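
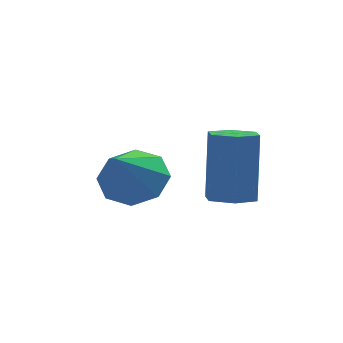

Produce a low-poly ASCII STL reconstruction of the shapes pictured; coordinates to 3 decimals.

solid 
facet normal -0.016 -0.181 -0.983
outer loop
vertex -0.602 -2.041 -3.192
vertex -1.138 -2.483 -3.102
vertex -1.26 -1.805 -3.225
endloop
endfacet
facet normal 0.340 0.924 -0.175
outer loop
vertex -0.602 -2.041 -3.192
vertex -1.26 -1.805 -3.225
vertex -0.567 -1.655 -1.088
endloop
endfacet
facet normal 0.340 0.924 -0.175
outer loop
vertex -0.567 -1.655 -1.088
vertex -1.26 -1.805 -3.225
vertex -1.225 -1.419 -1.12
endloop
endfacet
facet normal 0.017 0.180 0.984
outer loop
vertex -0.567 -1.655 -1.088
vertex -1.225 -1.419 -1.12
vertex -1.102 -2.097 -0.998
endloop
endfacet
facet normal -0.016 -0.181 -0.983
outer loop
vertex -1.26 -1.805 -3.225
vertex -1.138 -2.483 -3.102
vertex -1.796 -2.247 -3.135
endloop
endfacet
facet normal -0.644 0.755 -0.128
outer loop
vertex -1.26 -1.805 -3.225
vertex -1.796 -2.247 -3.135
vertex -1.225 -1.419 -1.12
endloop
endfacet
facet normal -0.644 0.754 -0.127
outer loop
vertex -1.225 -1.419 -1.12
vertex -1.796 -2.247 -3.135
vertex -1.76 -1.861 -1.03
endloop
endfacet
facet normal 0.017 0.180 0.984
outer loop
vertex -1.225 -1.419 -1.12
vertex -1.76 -1.861 -1.03
vertex -1.102 -2.097 -0.998
endloop
endfacet
facet normal -0.016 -0.181 -0.983
outer loop
vertex -1.796 -2.247 -3.135
vertex -1.138 -2.483 -3.102
vertex -1.673 -2.925 -3.012
endloop
endfacet
facet normal -0.984 -0.170 0.048
outer loop
vertex -1.796 -2.247 -3.135
vertex -1.673 -2.925 -3.012
vertex -1.76 -1.861 -1.03
endloop
endfacet
facet normal -0.985 -0.169 0.047
outer loop
vertex -1.76 -1.861 -1.03
vertex -1.673 -2.925 -3.012
vertex -1.638 -2.539 -0.908
endloop
endfacet
facet normal 0.017 0.180 0.984
outer loop
vertex -1.76 -1.861 -1.03
vertex -1.638 -2.539 -0.908
vertex -1.102 -2.097 -0.998
endloop
endfacet
facet normal -0.017 -0.180 -0.984
outer loop
vertex -1.673 -2.925 -3.012
vertex -1.138 -2.483 -3.102
vertex -1.015 -3.161 -2.98
endloop
endfacet
facet normal -0.340 -0.924 0.175
outer loop
vertex -1.673 -2.925 -3.012
vertex -1.015 -3.161 -2.98
vertex -1.638 -2.539 -0.908
endloop
endfacet
facet normal -0.340 -0.924 0.175
outer loop
vertex -1.638 -2.539 -0.908
vertex -1.015 -3.161 -2.98
vertex -0.98 -2.775 -0.875
endloop
endfacet
facet normal 0.016 0.181 0.983
outer loop
vertex -1.638 -2.539 -0.908
vertex -0.98 -2.775 -0.875
vertex -1.102 -2.097 -0.998
endloop
endfacet
facet normal -0.017 -0.180 -0.984
outer loop
vertex -1.015 -3.161 -2.98
vertex -1.138 -2.483 -3.102
vertex -0.48 -2.719 -3.07
endloop
endfacet
facet normal 0.644 -0.754 0.128
outer loop
vertex -1.015 -3.161 -2.98
vertex -0.48 -2.719 -3.07
vertex -0.98 -2.775 -0.875
endloop
endfacet
facet normal 0.644 -0.755 0.127
outer loop
vertex -0.98 -2.775 -0.875
vertex -0.48 -2.719 -3.07
vertex -0.444 -2.333 -0.965
endloop
endfacet
facet normal 0.016 0.181 0.983
outer loop
vertex -0.98 -2.775 -0.875
vertex -0.444 -2.333 -0.965
vertex -1.102 -2.097 -0.998
endloop
endfacet
facet normal -0.017 -0.180 -0.984
outer loop
vertex -0.48 -2.719 -3.07
vertex -1.138 -2.483 -3.102
vertex -0.602 -2.041 -3.192
endloop
endfacet
facet normal 0.985 0.169 -0.048
outer loop
vertex -0.48 -2.719 -3.07
vertex -0.602 -2.041 -3.192
vertex -0.444 -2.333 -0.965
endloop
endfacet
facet normal 0.984 0.170 -0.048
outer loop
vertex -0.444 -2.333 -0.965
vertex -0.602 -2.041 -3.192
vertex -0.567 -1.655 -1.088
endloop
endfacet
facet normal 0.016 0.181 0.983
outer loop
vertex -0.444 -2.333 -0.965
vertex -0.567 -1.655 -1.088
vertex -1.102 -2.097 -0.998
endloop
endfacet
facet normal 0.186 0.744 -0.642
outer loop
vertex -3.015 -0.807 -2.335
vertex -3.702 -1.167 -2.951
vertex -3.703 -0.52 -2.202
endloop
endfacet
facet normal 0.250 0.156 0.956
outer loop
vertex -3.015 -0.807 -2.335
vertex -3.703 -0.52 -2.202
vertex -4.038 -2.513 -1.789
endloop
endfacet
facet normal 0.187 0.744 -0.642
outer loop
vertex -3.703 -0.52 -2.202
vertex -3.702 -1.167 -2.951
vertex -4.39 -0.611 -2.507
endloop
endfacet
facet normal -0.420 0.251 0.872
outer loop
vertex -3.703 -0.52 -2.202
vertex -4.39 -0.611 -2.507
vertex -4.038 -2.513 -1.789
endloop
endfacet
facet normal 0.186 0.743 -0.642
outer loop
vertex -4.39 -0.611 -2.507
vertex -3.702 -1.167 -2.951
vertex -4.674 -1.028 -3.072
endloop
endfacet
facet normal -0.894 0.003 0.447
outer loop
vertex -4.39 -0.611 -2.507
vertex -4.674 -1.028 -3.072
vertex -4.038 -2.513 -1.789
endloop
endfacet
facet normal 0.186 0.744 -0.641
outer loop
vertex -4.674 -1.028 -3.072
vertex -3.702 -1.167 -2.951
vertex -4.389 -1.526 -3.567
endloop
endfacet
facet normal -0.894 -0.443 -0.069
outer loop
vertex -4.674 -1.028 -3.072
vertex -4.389 -1.526 -3.567
vertex -4.038 -2.513 -1.789
endloop
endfacet
facet normal 0.187 0.744 -0.642
outer loop
vertex -4.389 -1.526 -3.567
vertex -3.702 -1.167 -2.951
vertex -3.701 -1.814 -3.7
endloop
endfacet
facet normal -0.419 -0.827 -0.376
outer loop
vertex -4.389 -1.526 -3.567
vertex -3.701 -1.814 -3.7
vertex -4.038 -2.513 -1.789
endloop
endfacet
facet normal 0.185 0.744 -0.642
outer loop
vertex -3.701 -1.814 -3.7
vertex -3.702 -1.167 -2.951
vertex -3.013 -1.722 -3.395
endloop
endfacet
facet normal 0.253 -0.922 -0.293
outer loop
vertex -3.701 -1.814 -3.7
vertex -3.013 -1.722 -3.395
vertex -4.038 -2.513 -1.789
endloop
endfacet
facet normal 0.185 0.744 -0.642
outer loop
vertex -3.013 -1.722 -3.395
vertex -3.702 -1.167 -2.951
vertex -2.729 -1.305 -2.83
endloop
endfacet
facet normal 0.727 -0.674 0.132
outer loop
vertex -3.013 -1.722 -3.395
vertex -2.729 -1.305 -2.83
vertex -4.038 -2.513 -1.789
endloop
endfacet
facet normal 0.185 0.744 -0.642
outer loop
vertex -2.729 -1.305 -2.83
vertex -3.702 -1.167 -2.951
vertex -3.015 -0.807 -2.335
endloop
endfacet
facet normal 0.726 -0.228 0.649
outer loop
vertex -2.729 -1.305 -2.83
vertex -3.015 -0.807 -2.335
vertex -4.038 -2.513 -1.789
endloop
endfacet

endsolid


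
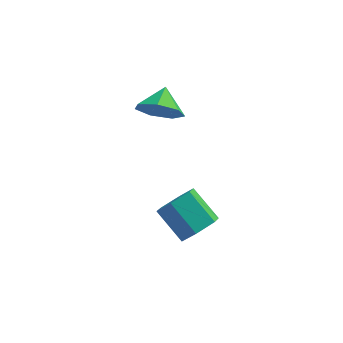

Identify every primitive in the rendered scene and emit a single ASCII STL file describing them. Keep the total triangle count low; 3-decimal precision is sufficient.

solid 
facet normal -0.126 -0.848 -0.515
outer loop
vertex -1.982 0.911 3.724
vertex -2.8 1.362 3.182
vertex -1.749 1.357 2.933
endloop
endfacet
facet normal 0.839 0.329 0.433
outer loop
vertex -1.982 0.911 3.724
vertex -1.749 1.357 2.933
vertex -2.64 2.438 3.838
endloop
endfacet
facet normal -0.126 -0.847 -0.516
outer loop
vertex -1.749 1.357 2.933
vertex -2.8 1.362 3.182
vertex -2.308 1.808 2.33
endloop
endfacet
facet normal 0.706 0.695 -0.135
outer loop
vertex -1.749 1.357 2.933
vertex -2.308 1.808 2.33
vertex -2.64 2.438 3.838
endloop
endfacet
facet normal -0.126 -0.847 -0.516
outer loop
vertex -2.308 1.808 2.33
vertex -2.8 1.362 3.182
vertex -3.237 1.922 2.369
endloop
endfacet
facet normal 0.098 0.926 -0.365
outer loop
vertex -2.308 1.808 2.33
vertex -3.237 1.922 2.369
vertex -2.64 2.438 3.838
endloop
endfacet
facet normal -0.126 -0.847 -0.516
outer loop
vertex -3.237 1.922 2.369
vertex -2.8 1.362 3.182
vertex -3.837 1.615 3.02
endloop
endfacet
facet normal -0.525 0.847 -0.084
outer loop
vertex -3.237 1.922 2.369
vertex -3.837 1.615 3.02
vertex -2.64 2.438 3.838
endloop
endfacet
facet normal -0.126 -0.847 -0.516
outer loop
vertex -3.837 1.615 3.02
vertex -2.8 1.362 3.182
vertex -3.656 1.117 3.793
endloop
endfacet
facet normal -0.696 0.518 0.497
outer loop
vertex -3.837 1.615 3.02
vertex -3.656 1.117 3.793
vertex -2.64 2.438 3.838
endloop
endfacet
facet normal -0.126 -0.847 -0.516
outer loop
vertex -3.656 1.117 3.793
vertex -2.8 1.362 3.182
vertex -2.83 0.804 4.106
endloop
endfacet
facet normal -0.285 0.187 0.940
outer loop
vertex -3.656 1.117 3.793
vertex -2.83 0.804 4.106
vertex -2.64 2.438 3.838
endloop
endfacet
facet normal -0.125 -0.847 -0.516
outer loop
vertex -2.83 0.804 4.106
vertex -2.8 1.362 3.182
vertex -1.982 0.911 3.724
endloop
endfacet
facet normal 0.398 0.103 0.912
outer loop
vertex -2.83 0.804 4.106
vertex -1.982 0.911 3.724
vertex -2.64 2.438 3.838
endloop
endfacet
facet normal 0.627 -0.498 -0.599
outer loop
vertex -0.182 -0.726 -1.793
vertex -0.885 -1.361 -2.0
vertex -0.774 -0.566 -2.545
endloop
endfacet
facet normal 0.485 0.851 -0.201
outer loop
vertex -0.182 -0.726 -1.793
vertex -0.774 -0.566 -2.545
vertex -1.292 0.157 -0.733
endloop
endfacet
facet normal 0.484 0.851 -0.201
outer loop
vertex -1.292 0.157 -0.733
vertex -0.774 -0.566 -2.545
vertex -1.884 0.316 -1.485
endloop
endfacet
facet normal -0.627 0.498 0.599
outer loop
vertex -1.292 0.157 -0.733
vertex -1.884 0.316 -1.485
vertex -1.995 -0.479 -0.94
endloop
endfacet
facet normal 0.627 -0.498 -0.599
outer loop
vertex -0.774 -0.566 -2.545
vertex -0.885 -1.361 -2.0
vertex -1.477 -1.202 -2.752
endloop
endfacet
facet normal -0.286 0.568 -0.772
outer loop
vertex -0.774 -0.566 -2.545
vertex -1.477 -1.202 -2.752
vertex -1.884 0.316 -1.485
endloop
endfacet
facet normal -0.286 0.568 -0.772
outer loop
vertex -1.884 0.316 -1.485
vertex -1.477 -1.202 -2.752
vertex -2.587 -0.32 -1.692
endloop
endfacet
facet normal -0.627 0.498 0.599
outer loop
vertex -1.884 0.316 -1.485
vertex -2.587 -0.32 -1.692
vertex -1.995 -0.479 -0.94
endloop
endfacet
facet normal 0.627 -0.498 -0.599
outer loop
vertex -1.477 -1.202 -2.752
vertex -0.885 -1.361 -2.0
vertex -1.588 -1.997 -2.207
endloop
endfacet
facet normal -0.771 -0.284 -0.571
outer loop
vertex -1.477 -1.202 -2.752
vertex -1.588 -1.997 -2.207
vertex -2.587 -0.32 -1.692
endloop
endfacet
facet normal -0.771 -0.284 -0.571
outer loop
vertex -2.587 -0.32 -1.692
vertex -1.588 -1.997 -2.207
vertex -2.698 -1.114 -1.147
endloop
endfacet
facet normal -0.627 0.499 0.599
outer loop
vertex -2.587 -0.32 -1.692
vertex -2.698 -1.114 -1.147
vertex -1.995 -0.479 -0.94
endloop
endfacet
facet normal 0.627 -0.498 -0.599
outer loop
vertex -1.588 -1.997 -2.207
vertex -0.885 -1.361 -2.0
vertex -0.996 -2.156 -1.455
endloop
endfacet
facet normal -0.485 -0.851 0.202
outer loop
vertex -1.588 -1.997 -2.207
vertex -0.996 -2.156 -1.455
vertex -2.698 -1.114 -1.147
endloop
endfacet
facet normal -0.485 -0.851 0.201
outer loop
vertex -2.698 -1.114 -1.147
vertex -0.996 -2.156 -1.455
vertex -2.106 -1.274 -0.395
endloop
endfacet
facet normal -0.627 0.498 0.599
outer loop
vertex -2.698 -1.114 -1.147
vertex -2.106 -1.274 -0.395
vertex -1.995 -0.479 -0.94
endloop
endfacet
facet normal 0.627 -0.498 -0.599
outer loop
vertex -0.996 -2.156 -1.455
vertex -0.885 -1.361 -2.0
vertex -0.293 -1.52 -1.248
endloop
endfacet
facet normal 0.286 -0.568 0.772
outer loop
vertex -0.996 -2.156 -1.455
vertex -0.293 -1.52 -1.248
vertex -2.106 -1.274 -0.395
endloop
endfacet
facet normal 0.286 -0.568 0.772
outer loop
vertex -2.106 -1.274 -0.395
vertex -0.293 -1.52 -1.248
vertex -1.403 -0.638 -0.188
endloop
endfacet
facet normal -0.627 0.498 0.599
outer loop
vertex -2.106 -1.274 -0.395
vertex -1.403 -0.638 -0.188
vertex -1.995 -0.479 -0.94
endloop
endfacet
facet normal 0.627 -0.499 -0.599
outer loop
vertex -0.293 -1.52 -1.248
vertex -0.885 -1.361 -2.0
vertex -0.182 -0.726 -1.793
endloop
endfacet
facet normal 0.771 0.284 0.571
outer loop
vertex -0.293 -1.52 -1.248
vertex -0.182 -0.726 -1.793
vertex -1.403 -0.638 -0.188
endloop
endfacet
facet normal 0.771 0.284 0.571
outer loop
vertex -1.403 -0.638 -0.188
vertex -0.182 -0.726 -1.793
vertex -1.292 0.157 -0.733
endloop
endfacet
facet normal -0.627 0.498 0.599
outer loop
vertex -1.403 -0.638 -0.188
vertex -1.292 0.157 -0.733
vertex -1.995 -0.479 -0.94
endloop
endfacet

endsolid


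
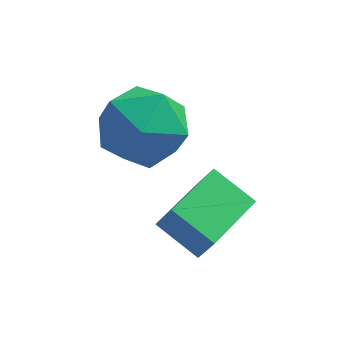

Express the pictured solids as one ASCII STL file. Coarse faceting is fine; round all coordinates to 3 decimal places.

solid 
facet normal -0.766 0.454 0.455
outer loop
vertex -2.846 -1.176 -3.254
vertex -1.99 0.282 -3.27
vertex -3.199 -0.977 -4.046
endloop
endfacet
facet normal -0.507 -0.862 0.010
outer loop
vertex -2.25 -1.542 -4.61
vertex -2.846 -1.176 -3.254
vertex -3.199 -0.977 -4.046
endloop
endfacet
facet normal -0.766 0.455 0.454
outer loop
vertex -3.199 -0.977 -4.046
vertex -1.99 0.282 -3.27
vertex -2.343 0.48 -4.063
endloop
endfacet
facet normal -0.397 0.223 -0.891
outer loop
vertex -2.343 0.48 -4.063
vertex -2.25 -1.542 -4.61
vertex -3.199 -0.977 -4.046
endloop
endfacet
facet normal 0.396 -0.223 0.891
outer loop
vertex -2.846 -1.176 -3.254
vertex -1.041 -0.283 -3.834
vertex -1.99 0.282 -3.27
endloop
endfacet
facet normal -0.506 -0.862 0.010
outer loop
vertex -1.897 -1.74 -3.817
vertex -2.846 -1.176 -3.254
vertex -2.25 -1.542 -4.61
endloop
endfacet
facet normal 0.396 -0.222 0.891
outer loop
vertex -1.897 -1.74 -3.817
vertex -1.041 -0.283 -3.834
vertex -2.846 -1.176 -3.254
endloop
endfacet
facet normal 0.507 0.862 -0.010
outer loop
vertex -1.99 0.282 -3.27
vertex -1.041 -0.283 -3.834
vertex -2.343 0.48 -4.063
endloop
endfacet
facet normal -0.396 0.223 -0.891
outer loop
vertex -1.394 -0.084 -4.626
vertex -2.25 -1.542 -4.61
vertex -2.343 0.48 -4.063
endloop
endfacet
facet normal 0.507 0.862 -0.009
outer loop
vertex -2.343 0.48 -4.063
vertex -1.041 -0.283 -3.834
vertex -1.394 -0.084 -4.626
endloop
endfacet
facet normal 0.766 -0.455 -0.454
outer loop
vertex -1.394 -0.084 -4.626
vertex -1.897 -1.74 -3.817
vertex -2.25 -1.542 -4.61
endloop
endfacet
facet normal 0.765 -0.455 -0.455
outer loop
vertex -1.041 -0.283 -3.834
vertex -1.897 -1.74 -3.817
vertex -1.394 -0.084 -4.626
endloop
endfacet
facet normal -0.723 0.548 0.421
outer loop
vertex -4.557 0.928 -2.199
vertex -4.269 0.497 -1.142
vertex -3.754 1.479 -1.537
endloop
endfacet
facet normal -0.465 0.871 -0.161
outer loop
vertex -4.557 0.928 -2.199
vertex -3.754 1.479 -1.537
vertex -3.579 1.358 -2.695
endloop
endfacet
facet normal -0.551 0.429 -0.715
outer loop
vertex -4.557 0.928 -2.199
vertex -3.579 1.358 -2.695
vertex -3.986 0.3 -3.016
endloop
endfacet
facet normal -0.864 -0.166 -0.476
outer loop
vertex -4.557 0.928 -2.199
vertex -3.986 0.3 -3.016
vertex -4.413 -0.232 -2.055
endloop
endfacet
facet normal -0.970 -0.092 0.227
outer loop
vertex -4.557 0.928 -2.199
vertex -4.413 -0.232 -2.055
vertex -4.269 0.497 -1.142
endloop
endfacet
facet normal 0.236 0.970 -0.066
outer loop
vertex -3.579 1.358 -2.695
vertex -3.754 1.479 -1.537
vertex -2.687 1.192 -1.945
endloop
endfacet
facet normal -0.183 0.448 0.875
outer loop
vertex -3.754 1.479 -1.537
vertex -4.269 0.497 -1.142
vertex -3.114 0.66 -0.984
endloop
endfacet
facet normal -0.582 -0.588 0.562
outer loop
vertex -4.269 0.497 -1.142
vertex -4.413 -0.232 -2.055
vertex -3.521 -0.398 -1.305
endloop
endfacet
facet normal -0.410 -0.708 -0.574
outer loop
vertex -4.413 -0.232 -2.055
vertex -3.986 0.3 -3.016
vertex -3.346 -0.519 -2.463
endloop
endfacet
facet normal 0.096 0.255 -0.962
outer loop
vertex -3.986 0.3 -3.016
vertex -3.579 1.358 -2.695
vertex -2.831 0.463 -2.858
endloop
endfacet
facet normal 0.864 0.166 0.476
outer loop
vertex -2.543 0.032 -1.801
vertex -2.687 1.192 -1.945
vertex -3.114 0.66 -0.984
endloop
endfacet
facet normal 0.551 -0.429 0.715
outer loop
vertex -2.543 0.032 -1.801
vertex -3.114 0.66 -0.984
vertex -3.521 -0.398 -1.305
endloop
endfacet
facet normal 0.465 -0.871 0.161
outer loop
vertex -2.543 0.032 -1.801
vertex -3.521 -0.398 -1.305
vertex -3.346 -0.519 -2.463
endloop
endfacet
facet normal 0.723 -0.548 -0.421
outer loop
vertex -2.543 0.032 -1.801
vertex -3.346 -0.519 -2.463
vertex -2.831 0.463 -2.858
endloop
endfacet
facet normal 0.970 0.092 -0.227
outer loop
vertex -2.543 0.032 -1.801
vertex -2.831 0.463 -2.858
vertex -2.687 1.192 -1.945
endloop
endfacet
facet normal 0.410 0.708 0.574
outer loop
vertex -3.114 0.66 -0.984
vertex -2.687 1.192 -1.945
vertex -3.754 1.479 -1.537
endloop
endfacet
facet normal -0.096 -0.255 0.962
outer loop
vertex -3.521 -0.398 -1.305
vertex -3.114 0.66 -0.984
vertex -4.269 0.497 -1.142
endloop
endfacet
facet normal -0.236 -0.970 0.066
outer loop
vertex -3.346 -0.519 -2.463
vertex -3.521 -0.398 -1.305
vertex -4.413 -0.232 -2.055
endloop
endfacet
facet normal 0.183 -0.448 -0.875
outer loop
vertex -2.831 0.463 -2.858
vertex -3.346 -0.519 -2.463
vertex -3.986 0.3 -3.016
endloop
endfacet
facet normal 0.582 0.588 -0.562
outer loop
vertex -2.687 1.192 -1.945
vertex -2.831 0.463 -2.858
vertex -3.579 1.358 -2.695
endloop
endfacet

endsolid


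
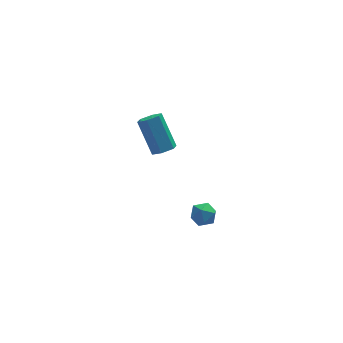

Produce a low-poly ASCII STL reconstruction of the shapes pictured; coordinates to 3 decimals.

solid 
facet normal 0.039 0.846 0.532
outer loop
vertex 1.755 -3.156 1.562
vertex 1.251 -3.393 1.975
vertex 1.915 -3.521 2.13
endloop
endfacet
facet normal 0.678 0.691 0.253
outer loop
vertex 1.755 -3.156 1.562
vertex 1.915 -3.521 2.13
vertex 2.255 -3.637 1.536
endloop
endfacet
facet normal 0.605 0.653 -0.456
outer loop
vertex 1.755 -3.156 1.562
vertex 2.255 -3.637 1.536
vertex 1.801 -3.58 1.015
endloop
endfacet
facet normal -0.077 0.785 -0.615
outer loop
vertex 1.755 -3.156 1.562
vertex 1.801 -3.58 1.015
vertex 1.18 -3.429 1.286
endloop
endfacet
facet normal -0.428 0.904 -0.003
outer loop
vertex 1.755 -3.156 1.562
vertex 1.18 -3.429 1.286
vertex 1.251 -3.393 1.975
endloop
endfacet
facet normal 0.871 0.047 0.489
outer loop
vertex 2.255 -3.637 1.536
vertex 1.915 -3.521 2.13
vertex 2.06 -4.171 1.934
endloop
endfacet
facet normal -0.163 0.296 0.941
outer loop
vertex 1.915 -3.521 2.13
vertex 1.251 -3.393 1.975
vertex 1.439 -4.02 2.205
endloop
endfacet
facet normal -0.918 0.390 0.074
outer loop
vertex 1.251 -3.393 1.975
vertex 1.18 -3.429 1.286
vertex 0.985 -3.963 1.684
endloop
endfacet
facet normal -0.351 0.198 -0.915
outer loop
vertex 1.18 -3.429 1.286
vertex 1.801 -3.58 1.015
vertex 1.325 -4.079 1.09
endloop
endfacet
facet normal 0.753 -0.016 -0.658
outer loop
vertex 1.801 -3.58 1.015
vertex 2.255 -3.637 1.536
vertex 1.989 -4.207 1.245
endloop
endfacet
facet normal 0.077 -0.785 0.615
outer loop
vertex 1.485 -4.444 1.658
vertex 2.06 -4.171 1.934
vertex 1.439 -4.02 2.205
endloop
endfacet
facet normal -0.605 -0.653 0.456
outer loop
vertex 1.485 -4.444 1.658
vertex 1.439 -4.02 2.205
vertex 0.985 -3.963 1.684
endloop
endfacet
facet normal -0.678 -0.691 -0.253
outer loop
vertex 1.485 -4.444 1.658
vertex 0.985 -3.963 1.684
vertex 1.325 -4.079 1.09
endloop
endfacet
facet normal -0.039 -0.846 -0.532
outer loop
vertex 1.485 -4.444 1.658
vertex 1.325 -4.079 1.09
vertex 1.989 -4.207 1.245
endloop
endfacet
facet normal 0.428 -0.904 0.003
outer loop
vertex 1.485 -4.444 1.658
vertex 1.989 -4.207 1.245
vertex 2.06 -4.171 1.934
endloop
endfacet
facet normal 0.351 -0.198 0.915
outer loop
vertex 1.439 -4.02 2.205
vertex 2.06 -4.171 1.934
vertex 1.915 -3.521 2.13
endloop
endfacet
facet normal -0.753 0.016 0.658
outer loop
vertex 0.985 -3.963 1.684
vertex 1.439 -4.02 2.205
vertex 1.251 -3.393 1.975
endloop
endfacet
facet normal -0.871 -0.047 -0.489
outer loop
vertex 1.325 -4.079 1.09
vertex 0.985 -3.963 1.684
vertex 1.18 -3.429 1.286
endloop
endfacet
facet normal 0.163 -0.296 -0.941
outer loop
vertex 1.989 -4.207 1.245
vertex 1.325 -4.079 1.09
vertex 1.801 -3.58 1.015
endloop
endfacet
facet normal 0.918 -0.390 -0.074
outer loop
vertex 2.06 -4.171 1.934
vertex 1.989 -4.207 1.245
vertex 2.255 -3.637 1.536
endloop
endfacet
facet normal 0.213 -0.574 -0.791
outer loop
vertex 1.598 1.339 1.793
vertex 1.234 1.723 1.416
vertex 1.866 1.85 1.494
endloop
endfacet
facet normal 0.886 -0.228 0.404
outer loop
vertex 1.598 1.339 1.793
vertex 1.866 1.85 1.494
vertex 1.171 2.494 3.381
endloop
endfacet
facet normal 0.886 -0.228 0.404
outer loop
vertex 1.171 2.494 3.381
vertex 1.866 1.85 1.494
vertex 1.439 3.005 3.082
endloop
endfacet
facet normal -0.214 0.574 0.790
outer loop
vertex 1.171 2.494 3.381
vertex 1.439 3.005 3.082
vertex 0.806 2.877 3.004
endloop
endfacet
facet normal 0.213 -0.576 -0.789
outer loop
vertex 1.866 1.85 1.494
vertex 1.234 1.723 1.416
vertex 1.502 2.233 1.116
endloop
endfacet
facet normal 0.800 0.566 -0.197
outer loop
vertex 1.866 1.85 1.494
vertex 1.502 2.233 1.116
vertex 1.439 3.005 3.082
endloop
endfacet
facet normal 0.799 0.568 -0.197
outer loop
vertex 1.439 3.005 3.082
vertex 1.502 2.233 1.116
vertex 1.074 3.388 2.705
endloop
endfacet
facet normal -0.214 0.574 0.790
outer loop
vertex 1.439 3.005 3.082
vertex 1.074 3.388 2.705
vertex 0.806 2.877 3.004
endloop
endfacet
facet normal 0.212 -0.576 -0.790
outer loop
vertex 1.502 2.233 1.116
vertex 1.234 1.723 1.416
vertex 0.869 2.106 1.039
endloop
endfacet
facet normal -0.086 0.795 -0.601
outer loop
vertex 1.502 2.233 1.116
vertex 0.869 2.106 1.039
vertex 1.074 3.388 2.705
endloop
endfacet
facet normal -0.086 0.795 -0.601
outer loop
vertex 1.074 3.388 2.705
vertex 0.869 2.106 1.039
vertex 0.442 3.261 2.627
endloop
endfacet
facet normal -0.213 0.574 0.791
outer loop
vertex 1.074 3.388 2.705
vertex 0.442 3.261 2.627
vertex 0.806 2.877 3.004
endloop
endfacet
facet normal 0.214 -0.574 -0.790
outer loop
vertex 0.869 2.106 1.039
vertex 1.234 1.723 1.416
vertex 0.601 1.595 1.338
endloop
endfacet
facet normal -0.886 0.228 -0.404
outer loop
vertex 0.869 2.106 1.039
vertex 0.601 1.595 1.338
vertex 0.442 3.261 2.627
endloop
endfacet
facet normal -0.886 0.228 -0.404
outer loop
vertex 0.442 3.261 2.627
vertex 0.601 1.595 1.338
vertex 0.174 2.75 2.926
endloop
endfacet
facet normal -0.213 0.574 0.791
outer loop
vertex 0.442 3.261 2.627
vertex 0.174 2.75 2.926
vertex 0.806 2.877 3.004
endloop
endfacet
facet normal 0.214 -0.574 -0.790
outer loop
vertex 0.601 1.595 1.338
vertex 1.234 1.723 1.416
vertex 0.966 1.212 1.715
endloop
endfacet
facet normal -0.799 -0.567 0.198
outer loop
vertex 0.601 1.595 1.338
vertex 0.966 1.212 1.715
vertex 0.174 2.75 2.926
endloop
endfacet
facet normal -0.800 -0.567 0.196
outer loop
vertex 0.174 2.75 2.926
vertex 0.966 1.212 1.715
vertex 0.538 2.367 3.304
endloop
endfacet
facet normal -0.213 0.576 0.789
outer loop
vertex 0.174 2.75 2.926
vertex 0.538 2.367 3.304
vertex 0.806 2.877 3.004
endloop
endfacet
facet normal 0.213 -0.574 -0.791
outer loop
vertex 0.966 1.212 1.715
vertex 1.234 1.723 1.416
vertex 1.598 1.339 1.793
endloop
endfacet
facet normal 0.086 -0.795 0.601
outer loop
vertex 0.966 1.212 1.715
vertex 1.598 1.339 1.793
vertex 0.538 2.367 3.304
endloop
endfacet
facet normal 0.086 -0.795 0.601
outer loop
vertex 0.538 2.367 3.304
vertex 1.598 1.339 1.793
vertex 1.171 2.494 3.381
endloop
endfacet
facet normal -0.212 0.576 0.790
outer loop
vertex 0.538 2.367 3.304
vertex 1.171 2.494 3.381
vertex 0.806 2.877 3.004
endloop
endfacet

endsolid


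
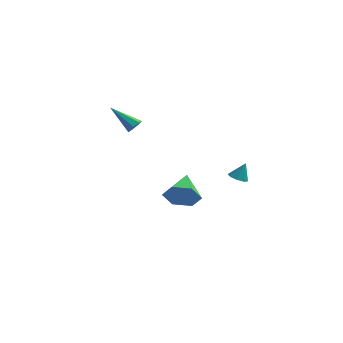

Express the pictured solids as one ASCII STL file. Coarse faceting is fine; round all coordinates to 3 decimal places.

solid 
facet normal 0.129 -0.928 -0.349
outer loop
vertex 0.777 0.591 -2.408
vertex 0.329 0.196 -1.521
vertex -0.28 0.43 -2.369
endloop
endfacet
facet normal -0.135 0.721 -0.680
outer loop
vertex 0.777 0.591 -2.408
vertex -0.28 0.43 -2.369
vertex 0.091 1.904 -0.879
endloop
endfacet
facet normal 0.129 -0.928 -0.349
outer loop
vertex -0.28 0.43 -2.369
vertex 0.329 0.196 -1.521
vertex -0.728 0.034 -1.482
endloop
endfacet
facet normal -0.861 0.452 -0.233
outer loop
vertex -0.28 0.43 -2.369
vertex -0.728 0.034 -1.482
vertex 0.091 1.904 -0.879
endloop
endfacet
facet normal 0.129 -0.928 -0.349
outer loop
vertex -0.728 0.034 -1.482
vertex 0.329 0.196 -1.521
vertex -0.12 -0.2 -0.633
endloop
endfacet
facet normal -0.784 0.149 0.603
outer loop
vertex -0.728 0.034 -1.482
vertex -0.12 -0.2 -0.633
vertex 0.091 1.904 -0.879
endloop
endfacet
facet normal 0.129 -0.928 -0.349
outer loop
vertex -0.12 -0.2 -0.633
vertex 0.329 0.196 -1.521
vertex 0.937 -0.038 -0.672
endloop
endfacet
facet normal 0.019 0.114 0.993
outer loop
vertex -0.12 -0.2 -0.633
vertex 0.937 -0.038 -0.672
vertex 0.091 1.904 -0.879
endloop
endfacet
facet normal 0.129 -0.928 -0.349
outer loop
vertex 0.937 -0.038 -0.672
vertex 0.329 0.196 -1.521
vertex 1.386 0.358 -1.56
endloop
endfacet
facet normal 0.745 0.383 0.547
outer loop
vertex 0.937 -0.038 -0.672
vertex 1.386 0.358 -1.56
vertex 0.091 1.904 -0.879
endloop
endfacet
facet normal 0.129 -0.928 -0.348
outer loop
vertex 1.386 0.358 -1.56
vertex 0.329 0.196 -1.521
vertex 0.777 0.591 -2.408
endloop
endfacet
facet normal 0.667 0.686 -0.290
outer loop
vertex 1.386 0.358 -1.56
vertex 0.777 0.591 -2.408
vertex 0.091 1.904 -0.879
endloop
endfacet
facet normal -0.302 -0.336 -0.892
outer loop
vertex 3.997 -0.628 0.984
vertex 3.692 -1.024 1.236
vertex 3.598 -0.498 1.07
endloop
endfacet
facet normal 0.317 0.948 0.036
outer loop
vertex 3.997 -0.628 0.984
vertex 3.598 -0.498 1.07
vertex 4.008 -0.676 2.164
endloop
endfacet
facet normal -0.303 -0.336 -0.892
outer loop
vertex 3.598 -0.498 1.07
vertex 3.692 -1.024 1.236
vertex 3.254 -0.676 1.254
endloop
endfacet
facet normal -0.325 0.907 0.269
outer loop
vertex 3.598 -0.498 1.07
vertex 3.254 -0.676 1.254
vertex 4.008 -0.676 2.164
endloop
endfacet
facet normal -0.304 -0.337 -0.891
outer loop
vertex 3.254 -0.676 1.254
vertex 3.692 -1.024 1.236
vertex 3.167 -1.058 1.428
endloop
endfacet
facet normal -0.698 0.422 0.578
outer loop
vertex 3.254 -0.676 1.254
vertex 3.167 -1.058 1.428
vertex 4.008 -0.676 2.164
endloop
endfacet
facet normal -0.304 -0.335 -0.892
outer loop
vertex 3.167 -1.058 1.428
vertex 3.692 -1.024 1.236
vertex 3.387 -1.42 1.489
endloop
endfacet
facet normal -0.583 -0.223 0.782
outer loop
vertex 3.167 -1.058 1.428
vertex 3.387 -1.42 1.489
vertex 4.008 -0.676 2.164
endloop
endfacet
facet normal -0.304 -0.335 -0.892
outer loop
vertex 3.387 -1.42 1.489
vertex 3.692 -1.024 1.236
vertex 3.786 -1.551 1.402
endloop
endfacet
facet normal -0.048 -0.649 0.759
outer loop
vertex 3.387 -1.42 1.489
vertex 3.786 -1.551 1.402
vertex 4.008 -0.676 2.164
endloop
endfacet
facet normal -0.304 -0.335 -0.892
outer loop
vertex 3.786 -1.551 1.402
vertex 3.692 -1.024 1.236
vertex 4.13 -1.373 1.218
endloop
endfacet
facet normal 0.595 -0.608 0.525
outer loop
vertex 3.786 -1.551 1.402
vertex 4.13 -1.373 1.218
vertex 4.008 -0.676 2.164
endloop
endfacet
facet normal -0.303 -0.335 -0.892
outer loop
vertex 4.13 -1.373 1.218
vertex 3.692 -1.024 1.236
vertex 4.217 -0.991 1.045
endloop
endfacet
facet normal 0.969 -0.123 0.216
outer loop
vertex 4.13 -1.373 1.218
vertex 4.217 -0.991 1.045
vertex 4.008 -0.676 2.164
endloop
endfacet
facet normal -0.304 -0.334 -0.892
outer loop
vertex 4.217 -0.991 1.045
vertex 3.692 -1.024 1.236
vertex 3.997 -0.628 0.984
endloop
endfacet
facet normal 0.854 0.520 0.013
outer loop
vertex 4.217 -0.991 1.045
vertex 3.997 -0.628 0.984
vertex 4.008 -0.676 2.164
endloop
endfacet
facet normal 0.796 -0.164 -0.582
outer loop
vertex -2.908 3.341 2.05
vertex -3.201 3.005 1.744
vertex -3.132 3.538 1.688
endloop
endfacet
facet normal 0.160 0.905 0.394
outer loop
vertex -2.908 3.341 2.05
vertex -3.132 3.538 1.688
vertex -4.699 3.315 2.836
endloop
endfacet
facet normal 0.797 -0.164 -0.581
outer loop
vertex -3.132 3.538 1.688
vertex -3.201 3.005 1.744
vertex -3.407 3.334 1.368
endloop
endfacet
facet normal -0.336 0.898 -0.284
outer loop
vertex -3.132 3.538 1.688
vertex -3.407 3.334 1.368
vertex -4.699 3.315 2.836
endloop
endfacet
facet normal 0.798 -0.164 -0.580
outer loop
vertex -3.407 3.334 1.368
vertex -3.201 3.005 1.744
vertex -3.526 2.882 1.332
endloop
endfacet
facet normal -0.730 0.243 -0.639
outer loop
vertex -3.407 3.334 1.368
vertex -3.526 2.882 1.332
vertex -4.699 3.315 2.836
endloop
endfacet
facet normal 0.798 -0.165 -0.580
outer loop
vertex -3.526 2.882 1.332
vertex -3.201 3.005 1.744
vertex -3.401 2.523 1.606
endloop
endfacet
facet normal -0.724 -0.560 -0.403
outer loop
vertex -3.526 2.882 1.332
vertex -3.401 2.523 1.606
vertex -4.699 3.315 2.836
endloop
endfacet
facet normal 0.797 -0.164 -0.582
outer loop
vertex -3.401 2.523 1.606
vertex -3.201 3.005 1.744
vertex -3.124 2.527 1.984
endloop
endfacet
facet normal -0.324 -0.913 0.247
outer loop
vertex -3.401 2.523 1.606
vertex -3.124 2.527 1.984
vertex -4.699 3.315 2.836
endloop
endfacet
facet normal 0.797 -0.163 -0.581
outer loop
vertex -3.124 2.527 1.984
vertex -3.201 3.005 1.744
vertex -2.905 2.891 2.182
endloop
endfacet
facet normal 0.169 -0.548 0.819
outer loop
vertex -3.124 2.527 1.984
vertex -2.905 2.891 2.182
vertex -4.699 3.315 2.836
endloop
endfacet
facet normal 0.797 -0.165 -0.581
outer loop
vertex -2.905 2.891 2.182
vertex -3.201 3.005 1.744
vertex -2.908 3.341 2.05
endloop
endfacet
facet normal 0.385 0.262 0.885
outer loop
vertex -2.905 2.891 2.182
vertex -2.908 3.341 2.05
vertex -4.699 3.315 2.836
endloop
endfacet

endsolid


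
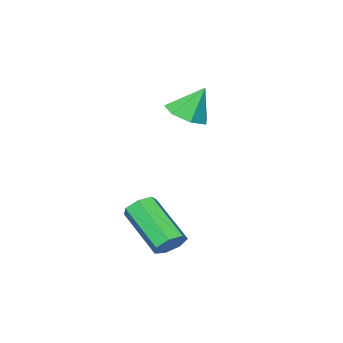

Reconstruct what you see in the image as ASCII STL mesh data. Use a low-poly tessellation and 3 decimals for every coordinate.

solid 
facet normal 0.041 0.803 -0.595
outer loop
vertex 2.46 0.315 -2.903
vertex 2.121 0.017 -3.328
vertex 1.927 0.374 -2.86
endloop
endfacet
facet normal 0.129 0.586 0.800
outer loop
vertex 2.46 0.315 -2.903
vertex 1.927 0.374 -2.86
vertex 2.377 -1.298 -1.707
endloop
endfacet
facet normal 0.128 0.586 0.800
outer loop
vertex 2.377 -1.298 -1.707
vertex 1.927 0.374 -2.86
vertex 1.844 -1.24 -1.664
endloop
endfacet
facet normal -0.039 -0.802 0.596
outer loop
vertex 2.377 -1.298 -1.707
vertex 1.844 -1.24 -1.664
vertex 2.039 -1.597 -2.132
endloop
endfacet
facet normal 0.041 0.803 -0.595
outer loop
vertex 1.927 0.374 -2.86
vertex 2.121 0.017 -3.328
vertex 1.54 0.164 -3.17
endloop
endfacet
facet normal -0.694 0.451 0.561
outer loop
vertex 1.927 0.374 -2.86
vertex 1.54 0.164 -3.17
vertex 1.844 -1.24 -1.664
endloop
endfacet
facet normal -0.695 0.451 0.560
outer loop
vertex 1.844 -1.24 -1.664
vertex 1.54 0.164 -3.17
vertex 1.458 -1.45 -1.974
endloop
endfacet
facet normal -0.041 -0.803 0.595
outer loop
vertex 1.844 -1.24 -1.664
vertex 1.458 -1.45 -1.974
vertex 2.039 -1.597 -2.132
endloop
endfacet
facet normal 0.041 0.802 -0.595
outer loop
vertex 1.54 0.164 -3.17
vertex 2.121 0.017 -3.328
vertex 1.591 -0.157 -3.599
endloop
endfacet
facet normal -0.995 -0.024 -0.100
outer loop
vertex 1.54 0.164 -3.17
vertex 1.591 -0.157 -3.599
vertex 1.458 -1.45 -1.974
endloop
endfacet
facet normal -0.995 -0.024 -0.100
outer loop
vertex 1.458 -1.45 -1.974
vertex 1.591 -0.157 -3.599
vertex 1.509 -1.77 -2.403
endloop
endfacet
facet normal -0.042 -0.803 0.594
outer loop
vertex 1.458 -1.45 -1.974
vertex 1.509 -1.77 -2.403
vertex 2.039 -1.597 -2.132
endloop
endfacet
facet normal 0.041 0.802 -0.595
outer loop
vertex 1.591 -0.157 -3.599
vertex 2.121 0.017 -3.328
vertex 2.041 -0.347 -3.824
endloop
endfacet
facet normal -0.546 -0.481 -0.686
outer loop
vertex 1.591 -0.157 -3.599
vertex 2.041 -0.347 -3.824
vertex 1.509 -1.77 -2.403
endloop
endfacet
facet normal -0.546 -0.481 -0.686
outer loop
vertex 1.509 -1.77 -2.403
vertex 2.041 -0.347 -3.824
vertex 1.959 -1.96 -2.628
endloop
endfacet
facet normal -0.042 -0.803 0.594
outer loop
vertex 1.509 -1.77 -2.403
vertex 1.959 -1.96 -2.628
vertex 2.039 -1.597 -2.132
endloop
endfacet
facet normal 0.041 0.802 -0.595
outer loop
vertex 2.041 -0.347 -3.824
vertex 2.121 0.017 -3.328
vertex 2.552 -0.263 -3.676
endloop
endfacet
facet normal 0.313 -0.576 -0.755
outer loop
vertex 2.041 -0.347 -3.824
vertex 2.552 -0.263 -3.676
vertex 1.959 -1.96 -2.628
endloop
endfacet
facet normal 0.314 -0.576 -0.755
outer loop
vertex 1.959 -1.96 -2.628
vertex 2.552 -0.263 -3.676
vertex 2.469 -1.876 -2.48
endloop
endfacet
facet normal -0.040 -0.803 0.594
outer loop
vertex 1.959 -1.96 -2.628
vertex 2.469 -1.876 -2.48
vertex 2.039 -1.597 -2.132
endloop
endfacet
facet normal 0.042 0.803 -0.595
outer loop
vertex 2.552 -0.263 -3.676
vertex 2.121 0.017 -3.328
vertex 2.738 0.031 -3.266
endloop
endfacet
facet normal 0.937 -0.237 -0.255
outer loop
vertex 2.552 -0.263 -3.676
vertex 2.738 0.031 -3.266
vertex 2.469 -1.876 -2.48
endloop
endfacet
facet normal 0.937 -0.238 -0.257
outer loop
vertex 2.469 -1.876 -2.48
vertex 2.738 0.031 -3.266
vertex 2.656 -1.582 -2.07
endloop
endfacet
facet normal -0.040 -0.803 0.594
outer loop
vertex 2.469 -1.876 -2.48
vertex 2.656 -1.582 -2.07
vertex 2.039 -1.597 -2.132
endloop
endfacet
facet normal 0.042 0.802 -0.596
outer loop
vertex 2.738 0.031 -3.266
vertex 2.121 0.017 -3.328
vertex 2.46 0.315 -2.903
endloop
endfacet
facet normal 0.855 0.280 0.436
outer loop
vertex 2.738 0.031 -3.266
vertex 2.46 0.315 -2.903
vertex 2.656 -1.582 -2.07
endloop
endfacet
facet normal 0.854 0.280 0.437
outer loop
vertex 2.656 -1.582 -2.07
vertex 2.46 0.315 -2.903
vertex 2.377 -1.298 -1.707
endloop
endfacet
facet normal -0.040 -0.802 0.596
outer loop
vertex 2.656 -1.582 -2.07
vertex 2.377 -1.298 -1.707
vertex 2.039 -1.597 -2.132
endloop
endfacet
facet normal 0.320 -0.324 -0.890
outer loop
vertex -1.384 -4.375 0.854
vertex -1.936 -3.857 0.467
vertex -1.133 -3.699 0.698
endloop
endfacet
facet normal 0.622 -0.051 0.781
outer loop
vertex -1.384 -4.375 0.854
vertex -1.133 -3.699 0.698
vertex -2.384 -3.403 1.713
endloop
endfacet
facet normal 0.320 -0.324 -0.890
outer loop
vertex -1.133 -3.699 0.698
vertex -1.936 -3.857 0.467
vertex -1.487 -3.142 0.368
endloop
endfacet
facet normal 0.563 0.656 0.503
outer loop
vertex -1.133 -3.699 0.698
vertex -1.487 -3.142 0.368
vertex -2.384 -3.403 1.713
endloop
endfacet
facet normal 0.321 -0.325 -0.890
outer loop
vertex -1.487 -3.142 0.368
vertex -1.936 -3.857 0.467
vertex -2.179 -3.124 0.112
endloop
endfacet
facet normal -0.036 0.985 0.167
outer loop
vertex -1.487 -3.142 0.368
vertex -2.179 -3.124 0.112
vertex -2.384 -3.403 1.713
endloop
endfacet
facet normal 0.320 -0.325 -0.890
outer loop
vertex -2.179 -3.124 0.112
vertex -1.936 -3.857 0.467
vertex -2.688 -3.658 0.124
endloop
endfacet
facet normal -0.723 0.690 0.028
outer loop
vertex -2.179 -3.124 0.112
vertex -2.688 -3.658 0.124
vertex -2.384 -3.403 1.713
endloop
endfacet
facet normal 0.320 -0.324 -0.890
outer loop
vertex -2.688 -3.658 0.124
vertex -1.936 -3.857 0.467
vertex -2.63 -4.342 0.394
endloop
endfacet
facet normal -0.982 -0.009 0.189
outer loop
vertex -2.688 -3.658 0.124
vertex -2.63 -4.342 0.394
vertex -2.384 -3.403 1.713
endloop
endfacet
facet normal 0.320 -0.324 -0.890
outer loop
vertex -2.63 -4.342 0.394
vertex -1.936 -3.857 0.467
vertex -2.05 -4.661 0.719
endloop
endfacet
facet normal -0.617 -0.582 0.530
outer loop
vertex -2.63 -4.342 0.394
vertex -2.05 -4.661 0.719
vertex -2.384 -3.403 1.713
endloop
endfacet
facet normal 0.320 -0.324 -0.890
outer loop
vertex -2.05 -4.661 0.719
vertex -1.936 -3.857 0.467
vertex -1.384 -4.375 0.854
endloop
endfacet
facet normal 0.097 -0.601 0.793
outer loop
vertex -2.05 -4.661 0.719
vertex -1.384 -4.375 0.854
vertex -2.384 -3.403 1.713
endloop
endfacet

endsolid


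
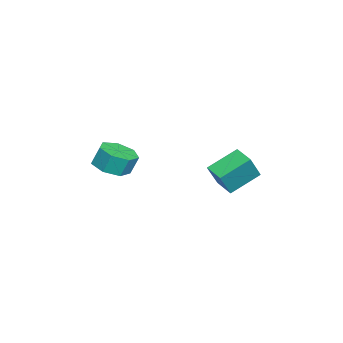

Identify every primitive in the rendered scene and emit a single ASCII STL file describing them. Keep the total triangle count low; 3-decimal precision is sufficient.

solid 
facet normal -0.503 0.715 0.486
outer loop
vertex 2.553 2.762 3.277
vertex 3.36 3.477 3.06
vertex 1.84 3.163 1.949
endloop
endfacet
facet normal -0.734 -0.650 0.198
outer loop
vertex 2.74 1.883 1.08
vertex 2.553 2.762 3.277
vertex 1.84 3.163 1.949
endloop
endfacet
facet normal -0.503 0.715 0.486
outer loop
vertex 1.84 3.163 1.949
vertex 3.36 3.477 3.06
vertex 2.647 3.878 1.732
endloop
endfacet
facet normal -0.457 0.257 -0.852
outer loop
vertex 2.647 3.878 1.732
vertex 2.74 1.883 1.08
vertex 1.84 3.163 1.949
endloop
endfacet
facet normal 0.457 -0.257 0.852
outer loop
vertex 2.553 2.762 3.277
vertex 4.26 2.197 2.191
vertex 3.36 3.477 3.06
endloop
endfacet
facet normal -0.734 -0.650 0.198
outer loop
vertex 3.453 1.482 2.408
vertex 2.553 2.762 3.277
vertex 2.74 1.883 1.08
endloop
endfacet
facet normal 0.457 -0.257 0.852
outer loop
vertex 3.453 1.482 2.408
vertex 4.26 2.197 2.191
vertex 2.553 2.762 3.277
endloop
endfacet
facet normal 0.734 0.650 -0.198
outer loop
vertex 3.36 3.477 3.06
vertex 4.26 2.197 2.191
vertex 2.647 3.878 1.732
endloop
endfacet
facet normal -0.457 0.257 -0.852
outer loop
vertex 3.547 2.598 0.863
vertex 2.74 1.883 1.08
vertex 2.647 3.878 1.732
endloop
endfacet
facet normal 0.734 0.650 -0.198
outer loop
vertex 2.647 3.878 1.732
vertex 4.26 2.197 2.191
vertex 3.547 2.598 0.863
endloop
endfacet
facet normal 0.503 -0.715 -0.486
outer loop
vertex 3.547 2.598 0.863
vertex 3.453 1.482 2.408
vertex 2.74 1.883 1.08
endloop
endfacet
facet normal 0.503 -0.715 -0.486
outer loop
vertex 4.26 2.197 2.191
vertex 3.453 1.482 2.408
vertex 3.547 2.598 0.863
endloop
endfacet
facet normal 0.075 -0.366 -0.928
outer loop
vertex 4.416 -3.213 2.257
vertex 3.442 -3.041 2.11
vertex 4.216 -2.433 1.933
endloop
endfacet
facet normal 0.970 0.242 -0.016
outer loop
vertex 4.416 -3.213 2.257
vertex 4.216 -2.433 1.933
vertex 4.332 -2.81 3.278
endloop
endfacet
facet normal 0.970 0.242 -0.016
outer loop
vertex 4.332 -2.81 3.278
vertex 4.216 -2.433 1.933
vertex 4.132 -2.03 2.953
endloop
endfacet
facet normal -0.077 0.367 0.927
outer loop
vertex 4.332 -2.81 3.278
vertex 4.132 -2.03 2.953
vertex 3.358 -2.639 3.13
endloop
endfacet
facet normal 0.076 -0.367 -0.927
outer loop
vertex 4.216 -2.433 1.933
vertex 3.442 -3.041 2.11
vertex 3.433 -2.112 1.742
endloop
endfacet
facet normal 0.424 0.854 -0.302
outer loop
vertex 4.216 -2.433 1.933
vertex 3.433 -2.112 1.742
vertex 4.132 -2.03 2.953
endloop
endfacet
facet normal 0.424 0.854 -0.302
outer loop
vertex 4.132 -2.03 2.953
vertex 3.433 -2.112 1.742
vertex 3.349 -1.709 2.762
endloop
endfacet
facet normal -0.076 0.366 0.927
outer loop
vertex 4.132 -2.03 2.953
vertex 3.349 -1.709 2.762
vertex 3.358 -2.639 3.13
endloop
endfacet
facet normal 0.076 -0.367 -0.927
outer loop
vertex 3.433 -2.112 1.742
vertex 3.442 -3.041 2.11
vertex 2.656 -2.49 1.828
endloop
endfacet
facet normal -0.440 0.822 -0.361
outer loop
vertex 3.433 -2.112 1.742
vertex 2.656 -2.49 1.828
vertex 3.349 -1.709 2.762
endloop
endfacet
facet normal -0.440 0.822 -0.361
outer loop
vertex 3.349 -1.709 2.762
vertex 2.656 -2.49 1.828
vertex 2.573 -2.087 2.848
endloop
endfacet
facet normal -0.076 0.366 0.927
outer loop
vertex 3.349 -1.709 2.762
vertex 2.573 -2.087 2.848
vertex 3.358 -2.639 3.13
endloop
endfacet
facet normal 0.076 -0.366 -0.928
outer loop
vertex 2.656 -2.49 1.828
vertex 3.442 -3.041 2.11
vertex 2.472 -3.284 2.126
endloop
endfacet
facet normal -0.974 0.171 -0.147
outer loop
vertex 2.656 -2.49 1.828
vertex 2.472 -3.284 2.126
vertex 2.573 -2.087 2.848
endloop
endfacet
facet normal -0.974 0.171 -0.148
outer loop
vertex 2.573 -2.087 2.848
vertex 2.472 -3.284 2.126
vertex 2.388 -2.881 3.146
endloop
endfacet
facet normal -0.076 0.366 0.928
outer loop
vertex 2.573 -2.087 2.848
vertex 2.388 -2.881 3.146
vertex 3.358 -2.639 3.13
endloop
endfacet
facet normal 0.076 -0.366 -0.928
outer loop
vertex 2.472 -3.284 2.126
vertex 3.442 -3.041 2.11
vertex 3.018 -3.895 2.412
endloop
endfacet
facet normal -0.774 -0.609 0.177
outer loop
vertex 2.472 -3.284 2.126
vertex 3.018 -3.895 2.412
vertex 2.388 -2.881 3.146
endloop
endfacet
facet normal -0.774 -0.609 0.177
outer loop
vertex 2.388 -2.881 3.146
vertex 3.018 -3.895 2.412
vertex 2.934 -3.492 3.432
endloop
endfacet
facet normal -0.076 0.366 0.927
outer loop
vertex 2.388 -2.881 3.146
vertex 2.934 -3.492 3.432
vertex 3.358 -2.639 3.13
endloop
endfacet
facet normal 0.077 -0.366 -0.927
outer loop
vertex 3.018 -3.895 2.412
vertex 3.442 -3.041 2.11
vertex 3.883 -3.863 2.471
endloop
endfacet
facet normal 0.009 -0.930 0.368
outer loop
vertex 3.018 -3.895 2.412
vertex 3.883 -3.863 2.471
vertex 2.934 -3.492 3.432
endloop
endfacet
facet normal 0.009 -0.930 0.368
outer loop
vertex 2.934 -3.492 3.432
vertex 3.883 -3.863 2.471
vertex 3.799 -3.46 3.491
endloop
endfacet
facet normal -0.077 0.366 0.927
outer loop
vertex 2.934 -3.492 3.432
vertex 3.799 -3.46 3.491
vertex 3.358 -2.639 3.13
endloop
endfacet
facet normal 0.075 -0.367 -0.927
outer loop
vertex 3.883 -3.863 2.471
vertex 3.442 -3.041 2.11
vertex 4.416 -3.213 2.257
endloop
endfacet
facet normal 0.785 -0.551 0.282
outer loop
vertex 3.883 -3.863 2.471
vertex 4.416 -3.213 2.257
vertex 3.799 -3.46 3.491
endloop
endfacet
facet normal 0.785 -0.551 0.282
outer loop
vertex 3.799 -3.46 3.491
vertex 4.416 -3.213 2.257
vertex 4.332 -2.81 3.278
endloop
endfacet
facet normal -0.077 0.367 0.927
outer loop
vertex 3.799 -3.46 3.491
vertex 4.332 -2.81 3.278
vertex 3.358 -2.639 3.13
endloop
endfacet

endsolid


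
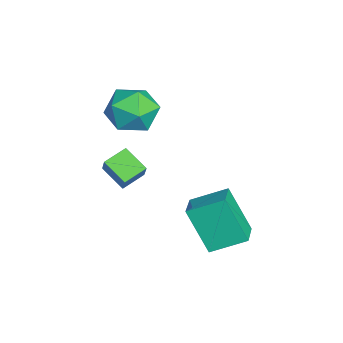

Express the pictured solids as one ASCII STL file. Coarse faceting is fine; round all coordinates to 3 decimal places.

solid 
facet normal -0.531 -0.084 -0.843
outer loop
vertex -2.781 -3.776 1.714
vertex -3.321 -3.028 1.979
vertex -2.077 -3.087 1.202
endloop
endfacet
facet normal 0.562 -0.780 -0.277
outer loop
vertex -1.599 -3.012 1.961
vertex -2.781 -3.776 1.714
vertex -2.077 -3.087 1.202
endloop
endfacet
facet normal -0.531 -0.083 -0.843
outer loop
vertex -2.077 -3.087 1.202
vertex -3.321 -3.028 1.979
vertex -2.617 -2.339 1.468
endloop
endfacet
facet normal 0.634 0.621 -0.461
outer loop
vertex -2.617 -2.339 1.468
vertex -1.599 -3.012 1.961
vertex -2.077 -3.087 1.202
endloop
endfacet
facet normal -0.634 -0.621 0.461
outer loop
vertex -2.781 -3.776 1.714
vertex -2.843 -2.953 2.738
vertex -3.321 -3.028 1.979
endloop
endfacet
facet normal 0.562 -0.780 -0.277
outer loop
vertex -2.303 -3.701 2.472
vertex -2.781 -3.776 1.714
vertex -1.599 -3.012 1.961
endloop
endfacet
facet normal -0.634 -0.621 0.461
outer loop
vertex -2.303 -3.701 2.472
vertex -2.843 -2.953 2.738
vertex -2.781 -3.776 1.714
endloop
endfacet
facet normal -0.562 0.779 0.277
outer loop
vertex -3.321 -3.028 1.979
vertex -2.843 -2.953 2.738
vertex -2.617 -2.339 1.468
endloop
endfacet
facet normal 0.634 0.621 -0.461
outer loop
vertex -2.139 -2.264 2.226
vertex -1.599 -3.012 1.961
vertex -2.617 -2.339 1.468
endloop
endfacet
facet normal -0.562 0.780 0.277
outer loop
vertex -2.617 -2.339 1.468
vertex -2.843 -2.953 2.738
vertex -2.139 -2.264 2.226
endloop
endfacet
facet normal 0.530 0.084 0.844
outer loop
vertex -2.139 -2.264 2.226
vertex -2.303 -3.701 2.472
vertex -1.599 -3.012 1.961
endloop
endfacet
facet normal 0.531 0.084 0.843
outer loop
vertex -2.843 -2.953 2.738
vertex -2.303 -3.701 2.472
vertex -2.139 -2.264 2.226
endloop
endfacet
facet normal -0.337 -0.398 0.853
outer loop
vertex -0.603 0.322 1.811
vertex -1.648 0.507 1.485
vertex -0.641 -0.995 1.182
endloop
endfacet
facet normal 0.941 -0.167 0.293
outer loop
vertex 0.008 -0.227 -0.465
vertex -0.603 0.322 1.811
vertex -0.641 -0.995 1.182
endloop
endfacet
facet normal -0.336 -0.397 0.854
outer loop
vertex -0.641 -0.995 1.182
vertex -1.648 0.507 1.485
vertex -1.686 -0.81 0.857
endloop
endfacet
facet normal -0.026 -0.902 -0.431
outer loop
vertex -1.686 -0.81 0.857
vertex 0.008 -0.227 -0.465
vertex -0.641 -0.995 1.182
endloop
endfacet
facet normal 0.025 0.902 0.431
outer loop
vertex -0.603 0.322 1.811
vertex -0.999 1.275 -0.162
vertex -1.648 0.507 1.485
endloop
endfacet
facet normal 0.941 -0.167 0.293
outer loop
vertex 0.046 1.09 0.163
vertex -0.603 0.322 1.811
vertex 0.008 -0.227 -0.465
endloop
endfacet
facet normal 0.026 0.902 0.431
outer loop
vertex 0.046 1.09 0.163
vertex -0.999 1.275 -0.162
vertex -0.603 0.322 1.811
endloop
endfacet
facet normal -0.941 0.167 -0.293
outer loop
vertex -1.648 0.507 1.485
vertex -0.999 1.275 -0.162
vertex -1.686 -0.81 0.857
endloop
endfacet
facet normal -0.025 -0.902 -0.430
outer loop
vertex -1.037 -0.042 -0.791
vertex 0.008 -0.227 -0.465
vertex -1.686 -0.81 0.857
endloop
endfacet
facet normal -0.941 0.167 -0.293
outer loop
vertex -1.686 -0.81 0.857
vertex -0.999 1.275 -0.162
vertex -1.037 -0.042 -0.791
endloop
endfacet
facet normal 0.337 0.397 -0.854
outer loop
vertex -1.037 -0.042 -0.791
vertex 0.046 1.09 0.163
vertex 0.008 -0.227 -0.465
endloop
endfacet
facet normal 0.336 0.398 -0.854
outer loop
vertex -0.999 1.275 -0.162
vertex 0.046 1.09 0.163
vertex -1.037 -0.042 -0.791
endloop
endfacet
facet normal -0.448 0.894 0.012
outer loop
vertex -4.303 -2.027 3.346
vertex -4.657 -2.218 4.341
vertex -3.709 -1.741 4.192
endloop
endfacet
facet normal 0.135 0.906 -0.401
outer loop
vertex -4.303 -2.027 3.346
vertex -3.709 -1.741 4.192
vertex -3.243 -2.189 3.336
endloop
endfacet
facet normal 0.054 0.411 -0.910
outer loop
vertex -4.303 -2.027 3.346
vertex -3.243 -2.189 3.336
vertex -3.904 -2.943 2.956
endloop
endfacet
facet normal -0.578 0.093 -0.811
outer loop
vertex -4.303 -2.027 3.346
vertex -3.904 -2.943 2.956
vertex -4.778 -2.961 3.577
endloop
endfacet
facet normal -0.888 0.392 -0.241
outer loop
vertex -4.303 -2.027 3.346
vertex -4.778 -2.961 3.577
vertex -4.657 -2.218 4.341
endloop
endfacet
facet normal 0.693 0.721 0.000
outer loop
vertex -3.243 -2.189 3.336
vertex -3.709 -1.741 4.192
vertex -2.942 -2.479 4.323
endloop
endfacet
facet normal -0.247 0.701 0.669
outer loop
vertex -3.709 -1.741 4.192
vertex -4.657 -2.218 4.341
vertex -3.816 -2.497 4.944
endloop
endfacet
facet normal -0.959 -0.111 0.260
outer loop
vertex -4.657 -2.218 4.341
vertex -4.778 -2.961 3.577
vertex -4.477 -3.251 4.564
endloop
endfacet
facet normal -0.458 -0.593 -0.662
outer loop
vertex -4.778 -2.961 3.577
vertex -3.904 -2.943 2.956
vertex -4.011 -3.699 3.708
endloop
endfacet
facet normal 0.563 -0.079 -0.822
outer loop
vertex -3.904 -2.943 2.956
vertex -3.243 -2.189 3.336
vertex -3.063 -3.222 3.559
endloop
endfacet
facet normal 0.578 -0.093 0.811
outer loop
vertex -3.417 -3.413 4.554
vertex -2.942 -2.479 4.323
vertex -3.816 -2.497 4.944
endloop
endfacet
facet normal -0.054 -0.411 0.910
outer loop
vertex -3.417 -3.413 4.554
vertex -3.816 -2.497 4.944
vertex -4.477 -3.251 4.564
endloop
endfacet
facet normal -0.135 -0.906 0.401
outer loop
vertex -3.417 -3.413 4.554
vertex -4.477 -3.251 4.564
vertex -4.011 -3.699 3.708
endloop
endfacet
facet normal 0.448 -0.894 -0.012
outer loop
vertex -3.417 -3.413 4.554
vertex -4.011 -3.699 3.708
vertex -3.063 -3.222 3.559
endloop
endfacet
facet normal 0.888 -0.392 0.241
outer loop
vertex -3.417 -3.413 4.554
vertex -3.063 -3.222 3.559
vertex -2.942 -2.479 4.323
endloop
endfacet
facet normal 0.458 0.593 0.662
outer loop
vertex -3.816 -2.497 4.944
vertex -2.942 -2.479 4.323
vertex -3.709 -1.741 4.192
endloop
endfacet
facet normal -0.563 0.079 0.822
outer loop
vertex -4.477 -3.251 4.564
vertex -3.816 -2.497 4.944
vertex -4.657 -2.218 4.341
endloop
endfacet
facet normal -0.693 -0.721 -0.000
outer loop
vertex -4.011 -3.699 3.708
vertex -4.477 -3.251 4.564
vertex -4.778 -2.961 3.577
endloop
endfacet
facet normal 0.247 -0.701 -0.669
outer loop
vertex -3.063 -3.222 3.559
vertex -4.011 -3.699 3.708
vertex -3.904 -2.943 2.956
endloop
endfacet
facet normal 0.959 0.111 -0.260
outer loop
vertex -2.942 -2.479 4.323
vertex -3.063 -3.222 3.559
vertex -3.243 -2.189 3.336
endloop
endfacet

endsolid


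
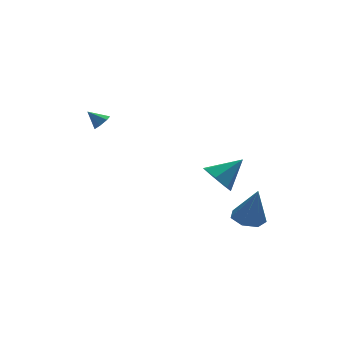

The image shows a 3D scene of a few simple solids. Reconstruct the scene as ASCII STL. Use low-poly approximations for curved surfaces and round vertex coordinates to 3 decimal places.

solid 
facet normal 0.637 -0.361 -0.681
outer loop
vertex -2.482 3.304 -0.067
vertex -2.905 3.275 -0.447
vertex -2.549 3.708 -0.344
endloop
endfacet
facet normal 0.392 0.564 0.727
outer loop
vertex -2.482 3.304 -0.067
vertex -2.549 3.708 -0.344
vertex -3.555 3.645 0.247
endloop
endfacet
facet normal 0.637 -0.362 -0.681
outer loop
vertex -2.549 3.708 -0.344
vertex -2.905 3.275 -0.447
vertex -2.884 3.786 -0.699
endloop
endfacet
facet normal 0.042 0.983 0.176
outer loop
vertex -2.549 3.708 -0.344
vertex -2.884 3.786 -0.699
vertex -3.555 3.645 0.247
endloop
endfacet
facet normal 0.638 -0.362 -0.680
outer loop
vertex -2.884 3.786 -0.699
vertex -2.905 3.275 -0.447
vertex -3.235 3.479 -0.865
endloop
endfacet
facet normal -0.555 0.784 -0.277
outer loop
vertex -2.884 3.786 -0.699
vertex -3.235 3.479 -0.865
vertex -3.555 3.645 0.247
endloop
endfacet
facet normal 0.636 -0.364 -0.680
outer loop
vertex -3.235 3.479 -0.865
vertex -2.905 3.275 -0.447
vertex -3.338 3.019 -0.715
endloop
endfacet
facet normal -0.950 0.118 -0.291
outer loop
vertex -3.235 3.479 -0.865
vertex -3.338 3.019 -0.715
vertex -3.555 3.645 0.247
endloop
endfacet
facet normal 0.636 -0.363 -0.681
outer loop
vertex -3.338 3.019 -0.715
vertex -2.905 3.275 -0.447
vertex -3.115 2.752 -0.364
endloop
endfacet
facet normal -0.845 -0.515 0.145
outer loop
vertex -3.338 3.019 -0.715
vertex -3.115 2.752 -0.364
vertex -3.555 3.645 0.247
endloop
endfacet
facet normal 0.635 -0.363 -0.682
outer loop
vertex -3.115 2.752 -0.364
vertex -2.905 3.275 -0.447
vertex -2.734 2.878 -0.076
endloop
endfacet
facet normal -0.319 -0.637 0.701
outer loop
vertex -3.115 2.752 -0.364
vertex -2.734 2.878 -0.076
vertex -3.555 3.645 0.247
endloop
endfacet
facet normal 0.637 -0.362 -0.681
outer loop
vertex -2.734 2.878 -0.076
vertex -2.905 3.275 -0.447
vertex -2.482 3.304 -0.067
endloop
endfacet
facet normal 0.231 -0.157 0.960
outer loop
vertex -2.734 2.878 -0.076
vertex -2.482 3.304 -0.067
vertex -3.555 3.645 0.247
endloop
endfacet
facet normal -0.179 0.165 -0.970
outer loop
vertex 3.513 -3.913 -4.573
vertex 2.696 -3.571 -4.364
vertex 3.492 -3.136 -4.437
endloop
endfacet
facet normal 0.980 -0.009 0.200
outer loop
vertex 3.513 -3.913 -4.573
vertex 3.492 -3.136 -4.437
vertex 3.064 -3.909 -2.376
endloop
endfacet
facet normal -0.179 0.165 -0.970
outer loop
vertex 3.492 -3.136 -4.437
vertex 2.696 -3.571 -4.364
vertex 2.872 -2.686 -4.246
endloop
endfacet
facet normal 0.617 0.686 0.385
outer loop
vertex 3.492 -3.136 -4.437
vertex 2.872 -2.686 -4.246
vertex 3.064 -3.909 -2.376
endloop
endfacet
facet normal -0.179 0.165 -0.970
outer loop
vertex 2.872 -2.686 -4.246
vertex 2.696 -3.571 -4.364
vertex 2.119 -2.902 -4.144
endloop
endfacet
facet normal -0.160 0.819 0.552
outer loop
vertex 2.872 -2.686 -4.246
vertex 2.119 -2.902 -4.144
vertex 3.064 -3.909 -2.376
endloop
endfacet
facet normal -0.180 0.164 -0.970
outer loop
vertex 2.119 -2.902 -4.144
vertex 2.696 -3.571 -4.364
vertex 1.801 -3.622 -4.207
endloop
endfacet
facet normal -0.766 0.288 0.574
outer loop
vertex 2.119 -2.902 -4.144
vertex 1.801 -3.622 -4.207
vertex 3.064 -3.909 -2.376
endloop
endfacet
facet normal -0.180 0.165 -0.970
outer loop
vertex 1.801 -3.622 -4.207
vertex 2.696 -3.571 -4.364
vertex 2.157 -4.303 -4.389
endloop
endfacet
facet normal -0.745 -0.506 0.435
outer loop
vertex 1.801 -3.622 -4.207
vertex 2.157 -4.303 -4.389
vertex 3.064 -3.909 -2.376
endloop
endfacet
facet normal -0.179 0.165 -0.970
outer loop
vertex 2.157 -4.303 -4.389
vertex 2.696 -3.571 -4.364
vertex 2.919 -4.433 -4.552
endloop
endfacet
facet normal -0.113 -0.964 0.240
outer loop
vertex 2.157 -4.303 -4.389
vertex 2.919 -4.433 -4.552
vertex 3.064 -3.909 -2.376
endloop
endfacet
facet normal -0.179 0.165 -0.970
outer loop
vertex 2.919 -4.433 -4.552
vertex 2.696 -3.571 -4.364
vertex 3.513 -3.913 -4.573
endloop
endfacet
facet normal 0.655 -0.743 0.135
outer loop
vertex 2.919 -4.433 -4.552
vertex 3.513 -3.913 -4.573
vertex 3.064 -3.909 -2.376
endloop
endfacet
facet normal -0.789 -0.142 -0.598
outer loop
vertex 2.458 -1.426 -3.632
vertex 1.858 -0.997 -2.942
vertex 2.356 -0.558 -3.703
endloop
endfacet
facet normal 0.896 0.070 -0.438
outer loop
vertex 2.458 -1.426 -3.632
vertex 2.356 -0.558 -3.703
vertex 3.262 -0.743 -1.878
endloop
endfacet
facet normal -0.788 -0.143 -0.598
outer loop
vertex 2.356 -0.558 -3.703
vertex 1.858 -0.997 -2.942
vertex 1.878 -0.021 -3.202
endloop
endfacet
facet normal 0.612 0.757 -0.227
outer loop
vertex 2.356 -0.558 -3.703
vertex 1.878 -0.021 -3.202
vertex 3.262 -0.743 -1.878
endloop
endfacet
facet normal -0.789 -0.143 -0.598
outer loop
vertex 1.878 -0.021 -3.202
vertex 1.858 -0.997 -2.942
vertex 1.385 -0.219 -2.504
endloop
endfacet
facet normal 0.138 0.923 0.359
outer loop
vertex 1.878 -0.021 -3.202
vertex 1.385 -0.219 -2.504
vertex 3.262 -0.743 -1.878
endloop
endfacet
facet normal -0.789 -0.143 -0.598
outer loop
vertex 1.385 -0.219 -2.504
vertex 1.858 -0.997 -2.942
vertex 1.249 -1.003 -2.137
endloop
endfacet
facet normal -0.170 0.442 0.881
outer loop
vertex 1.385 -0.219 -2.504
vertex 1.249 -1.003 -2.137
vertex 3.262 -0.743 -1.878
endloop
endfacet
facet normal -0.789 -0.143 -0.598
outer loop
vertex 1.249 -1.003 -2.137
vertex 1.858 -0.997 -2.942
vertex 1.571 -1.782 -2.375
endloop
endfacet
facet normal -0.080 -0.321 0.944
outer loop
vertex 1.249 -1.003 -2.137
vertex 1.571 -1.782 -2.375
vertex 3.262 -0.743 -1.878
endloop
endfacet
facet normal -0.789 -0.143 -0.597
outer loop
vertex 1.571 -1.782 -2.375
vertex 1.858 -0.997 -2.942
vertex 2.109 -1.97 -3.041
endloop
endfacet
facet normal 0.342 -0.795 0.501
outer loop
vertex 1.571 -1.782 -2.375
vertex 2.109 -1.97 -3.041
vertex 3.262 -0.743 -1.878
endloop
endfacet
facet normal -0.789 -0.143 -0.597
outer loop
vertex 2.109 -1.97 -3.041
vertex 1.858 -0.997 -2.942
vertex 2.458 -1.426 -3.632
endloop
endfacet
facet normal 0.776 -0.621 -0.114
outer loop
vertex 2.109 -1.97 -3.041
vertex 2.458 -1.426 -3.632
vertex 3.262 -0.743 -1.878
endloop
endfacet

endsolid


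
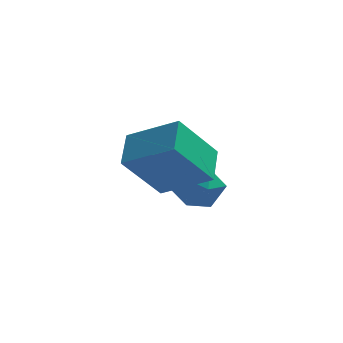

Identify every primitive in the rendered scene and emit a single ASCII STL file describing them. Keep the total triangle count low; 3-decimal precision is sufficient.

solid 
facet normal -0.537 -0.342 0.771
outer loop
vertex -0.512 0.366 1.274
vertex -2.147 0.869 0.36
vertex -0.565 -0.871 0.688
endloop
endfacet
facet normal 0.843 -0.259 0.471
outer loop
vertex 0.567 -0.149 -0.94
vertex -0.512 0.366 1.274
vertex -0.565 -0.871 0.688
endloop
endfacet
facet normal -0.536 -0.342 0.771
outer loop
vertex -0.565 -0.871 0.688
vertex -2.147 0.869 0.36
vertex -2.2 -0.369 -0.226
endloop
endfacet
facet normal -0.038 -0.903 -0.427
outer loop
vertex -2.2 -0.369 -0.226
vertex 0.567 -0.149 -0.94
vertex -0.565 -0.871 0.688
endloop
endfacet
facet normal 0.039 0.903 0.428
outer loop
vertex -0.512 0.366 1.274
vertex -1.015 1.591 -1.268
vertex -2.147 0.869 0.36
endloop
endfacet
facet normal 0.843 -0.259 0.471
outer loop
vertex 0.62 1.089 -0.354
vertex -0.512 0.366 1.274
vertex 0.567 -0.149 -0.94
endloop
endfacet
facet normal 0.038 0.903 0.428
outer loop
vertex 0.62 1.089 -0.354
vertex -1.015 1.591 -1.268
vertex -0.512 0.366 1.274
endloop
endfacet
facet normal -0.843 0.259 -0.471
outer loop
vertex -2.147 0.869 0.36
vertex -1.015 1.591 -1.268
vertex -2.2 -0.369 -0.226
endloop
endfacet
facet normal -0.039 -0.903 -0.428
outer loop
vertex -1.068 0.354 -1.854
vertex 0.567 -0.149 -0.94
vertex -2.2 -0.369 -0.226
endloop
endfacet
facet normal -0.843 0.259 -0.471
outer loop
vertex -2.2 -0.369 -0.226
vertex -1.015 1.591 -1.268
vertex -1.068 0.354 -1.854
endloop
endfacet
facet normal 0.537 0.342 -0.771
outer loop
vertex -1.068 0.354 -1.854
vertex 0.62 1.089 -0.354
vertex 0.567 -0.149 -0.94
endloop
endfacet
facet normal 0.536 0.342 -0.771
outer loop
vertex -1.015 1.591 -1.268
vertex 0.62 1.089 -0.354
vertex -1.068 0.354 -1.854
endloop
endfacet
facet normal -0.837 0.033 0.546
outer loop
vertex -1.047 3.284 -3.13
vertex -0.593 2.792 -2.404
vertex -0.566 3.779 -2.423
endloop
endfacet
facet normal -0.790 0.602 0.116
outer loop
vertex -1.047 3.284 -3.13
vertex -0.566 3.779 -2.423
vertex -0.488 4.064 -3.366
endloop
endfacet
facet normal -0.746 0.367 -0.555
outer loop
vertex -1.047 3.284 -3.13
vertex -0.488 4.064 -3.366
vertex -0.467 3.253 -3.93
endloop
endfacet
facet normal -0.766 -0.346 -0.542
outer loop
vertex -1.047 3.284 -3.13
vertex -0.467 3.253 -3.93
vertex -0.532 2.466 -3.335
endloop
endfacet
facet normal -0.822 -0.552 0.140
outer loop
vertex -1.047 3.284 -3.13
vertex -0.532 2.466 -3.335
vertex -0.593 2.792 -2.404
endloop
endfacet
facet normal -0.185 0.945 0.270
outer loop
vertex -0.488 4.064 -3.366
vertex -0.566 3.779 -2.423
vertex 0.312 4.054 -2.785
endloop
endfacet
facet normal -0.260 0.026 0.965
outer loop
vertex -0.566 3.779 -2.423
vertex -0.593 2.792 -2.404
vertex 0.247 3.267 -2.19
endloop
endfacet
facet normal -0.235 -0.922 0.308
outer loop
vertex -0.593 2.792 -2.404
vertex -0.532 2.466 -3.335
vertex 0.268 2.456 -2.754
endloop
endfacet
facet normal -0.143 -0.589 -0.795
outer loop
vertex -0.532 2.466 -3.335
vertex -0.467 3.253 -3.93
vertex 0.346 2.741 -3.697
endloop
endfacet
facet normal -0.112 0.565 -0.817
outer loop
vertex -0.467 3.253 -3.93
vertex -0.488 4.064 -3.366
vertex 0.373 3.728 -3.716
endloop
endfacet
facet normal 0.766 0.346 0.542
outer loop
vertex 0.827 3.236 -2.99
vertex 0.312 4.054 -2.785
vertex 0.247 3.267 -2.19
endloop
endfacet
facet normal 0.746 -0.367 0.555
outer loop
vertex 0.827 3.236 -2.99
vertex 0.247 3.267 -2.19
vertex 0.268 2.456 -2.754
endloop
endfacet
facet normal 0.790 -0.602 -0.116
outer loop
vertex 0.827 3.236 -2.99
vertex 0.268 2.456 -2.754
vertex 0.346 2.741 -3.697
endloop
endfacet
facet normal 0.837 -0.033 -0.546
outer loop
vertex 0.827 3.236 -2.99
vertex 0.346 2.741 -3.697
vertex 0.373 3.728 -3.716
endloop
endfacet
facet normal 0.822 0.552 -0.140
outer loop
vertex 0.827 3.236 -2.99
vertex 0.373 3.728 -3.716
vertex 0.312 4.054 -2.785
endloop
endfacet
facet normal 0.143 0.589 0.795
outer loop
vertex 0.247 3.267 -2.19
vertex 0.312 4.054 -2.785
vertex -0.566 3.779 -2.423
endloop
endfacet
facet normal 0.112 -0.565 0.817
outer loop
vertex 0.268 2.456 -2.754
vertex 0.247 3.267 -2.19
vertex -0.593 2.792 -2.404
endloop
endfacet
facet normal 0.185 -0.945 -0.270
outer loop
vertex 0.346 2.741 -3.697
vertex 0.268 2.456 -2.754
vertex -0.532 2.466 -3.335
endloop
endfacet
facet normal 0.260 -0.026 -0.965
outer loop
vertex 0.373 3.728 -3.716
vertex 0.346 2.741 -3.697
vertex -0.467 3.253 -3.93
endloop
endfacet
facet normal 0.235 0.922 -0.308
outer loop
vertex 0.312 4.054 -2.785
vertex 0.373 3.728 -3.716
vertex -0.488 4.064 -3.366
endloop
endfacet

endsolid


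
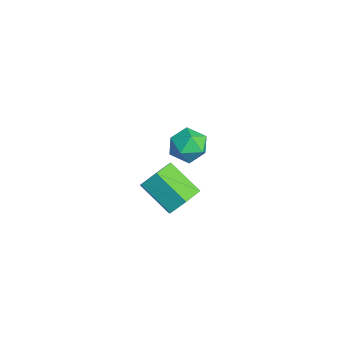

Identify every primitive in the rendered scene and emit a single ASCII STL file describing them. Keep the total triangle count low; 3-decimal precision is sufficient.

solid 
facet normal 0.673 0.483 -0.560
outer loop
vertex 0.804 -1.365 0.337
vertex 0.298 -1.257 -0.178
vertex 0.388 -0.766 0.354
endloop
endfacet
facet normal 0.471 0.304 0.828
outer loop
vertex 0.804 -1.365 0.337
vertex 0.388 -0.766 0.354
vertex -0.152 -2.051 1.133
endloop
endfacet
facet normal 0.472 0.304 0.828
outer loop
vertex -0.152 -2.051 1.133
vertex 0.388 -0.766 0.354
vertex -0.568 -1.451 1.15
endloop
endfacet
facet normal -0.673 -0.483 0.560
outer loop
vertex -0.152 -2.051 1.133
vertex -0.568 -1.451 1.15
vertex -0.658 -1.943 0.618
endloop
endfacet
facet normal 0.673 0.483 -0.560
outer loop
vertex 0.388 -0.766 0.354
vertex 0.298 -1.257 -0.178
vertex -0.118 -0.658 -0.161
endloop
endfacet
facet normal -0.257 0.863 0.434
outer loop
vertex 0.388 -0.766 0.354
vertex -0.118 -0.658 -0.161
vertex -0.568 -1.451 1.15
endloop
endfacet
facet normal -0.257 0.863 0.434
outer loop
vertex -0.568 -1.451 1.15
vertex -0.118 -0.658 -0.161
vertex -1.074 -1.343 0.635
endloop
endfacet
facet normal -0.673 -0.483 0.560
outer loop
vertex -0.568 -1.451 1.15
vertex -1.074 -1.343 0.635
vertex -0.658 -1.943 0.618
endloop
endfacet
facet normal 0.673 0.483 -0.560
outer loop
vertex -0.118 -0.658 -0.161
vertex 0.298 -1.257 -0.178
vertex -0.208 -1.149 -0.693
endloop
endfacet
facet normal -0.729 0.560 -0.394
outer loop
vertex -0.118 -0.658 -0.161
vertex -0.208 -1.149 -0.693
vertex -1.074 -1.343 0.635
endloop
endfacet
facet normal -0.729 0.559 -0.394
outer loop
vertex -1.074 -1.343 0.635
vertex -0.208 -1.149 -0.693
vertex -1.164 -1.835 0.103
endloop
endfacet
facet normal -0.673 -0.483 0.560
outer loop
vertex -1.074 -1.343 0.635
vertex -1.164 -1.835 0.103
vertex -0.658 -1.943 0.618
endloop
endfacet
facet normal 0.673 0.483 -0.560
outer loop
vertex -0.208 -1.149 -0.693
vertex 0.298 -1.257 -0.178
vertex 0.208 -1.749 -0.71
endloop
endfacet
facet normal -0.472 -0.304 -0.828
outer loop
vertex -0.208 -1.149 -0.693
vertex 0.208 -1.749 -0.71
vertex -1.164 -1.835 0.103
endloop
endfacet
facet normal -0.471 -0.304 -0.828
outer loop
vertex -1.164 -1.835 0.103
vertex 0.208 -1.749 -0.71
vertex -0.748 -2.434 0.086
endloop
endfacet
facet normal -0.673 -0.483 0.560
outer loop
vertex -1.164 -1.835 0.103
vertex -0.748 -2.434 0.086
vertex -0.658 -1.943 0.618
endloop
endfacet
facet normal 0.673 0.483 -0.560
outer loop
vertex 0.208 -1.749 -0.71
vertex 0.298 -1.257 -0.178
vertex 0.714 -1.857 -0.195
endloop
endfacet
facet normal 0.257 -0.863 -0.434
outer loop
vertex 0.208 -1.749 -0.71
vertex 0.714 -1.857 -0.195
vertex -0.748 -2.434 0.086
endloop
endfacet
facet normal 0.257 -0.863 -0.434
outer loop
vertex -0.748 -2.434 0.086
vertex 0.714 -1.857 -0.195
vertex -0.242 -2.542 0.601
endloop
endfacet
facet normal -0.673 -0.483 0.560
outer loop
vertex -0.748 -2.434 0.086
vertex -0.242 -2.542 0.601
vertex -0.658 -1.943 0.618
endloop
endfacet
facet normal 0.673 0.483 -0.560
outer loop
vertex 0.714 -1.857 -0.195
vertex 0.298 -1.257 -0.178
vertex 0.804 -1.365 0.337
endloop
endfacet
facet normal 0.729 -0.560 0.394
outer loop
vertex 0.714 -1.857 -0.195
vertex 0.804 -1.365 0.337
vertex -0.242 -2.542 0.601
endloop
endfacet
facet normal 0.729 -0.560 0.393
outer loop
vertex -0.242 -2.542 0.601
vertex 0.804 -1.365 0.337
vertex -0.152 -2.051 1.133
endloop
endfacet
facet normal -0.673 -0.483 0.560
outer loop
vertex -0.242 -2.542 0.601
vertex -0.152 -2.051 1.133
vertex -0.658 -1.943 0.618
endloop
endfacet
facet normal -0.236 -0.246 0.940
outer loop
vertex 1.114 -1.453 4.383
vertex 1.422 -2.058 4.302
vertex 1.777 -1.521 4.532
endloop
endfacet
facet normal -0.150 0.460 0.875
outer loop
vertex 1.114 -1.453 4.383
vertex 1.777 -1.521 4.532
vertex 1.557 -0.964 4.202
endloop
endfacet
facet normal -0.610 0.694 0.383
outer loop
vertex 1.114 -1.453 4.383
vertex 1.557 -0.964 4.202
vertex 1.065 -1.157 3.768
endloop
endfacet
facet normal -0.981 0.134 0.142
outer loop
vertex 1.114 -1.453 4.383
vertex 1.065 -1.157 3.768
vertex 0.982 -1.832 3.83
endloop
endfacet
facet normal -0.751 -0.447 0.486
outer loop
vertex 1.114 -1.453 4.383
vertex 0.982 -1.832 3.83
vertex 1.422 -2.058 4.302
endloop
endfacet
facet normal 0.512 0.578 0.635
outer loop
vertex 1.557 -0.964 4.202
vertex 1.777 -1.521 4.532
vertex 2.138 -1.268 4.01
endloop
endfacet
facet normal 0.371 -0.562 0.740
outer loop
vertex 1.777 -1.521 4.532
vertex 1.422 -2.058 4.302
vertex 2.055 -1.943 4.072
endloop
endfacet
facet normal -0.462 -0.887 0.006
outer loop
vertex 1.422 -2.058 4.302
vertex 0.982 -1.832 3.83
vertex 1.563 -2.136 3.638
endloop
endfacet
facet normal -0.833 0.052 -0.551
outer loop
vertex 0.982 -1.832 3.83
vertex 1.065 -1.157 3.768
vertex 1.343 -1.579 3.308
endloop
endfacet
facet normal -0.233 0.959 -0.162
outer loop
vertex 1.065 -1.157 3.768
vertex 1.557 -0.964 4.202
vertex 1.698 -1.042 3.538
endloop
endfacet
facet normal 0.981 -0.134 -0.142
outer loop
vertex 2.006 -1.647 3.457
vertex 2.138 -1.268 4.01
vertex 2.055 -1.943 4.072
endloop
endfacet
facet normal 0.610 -0.694 -0.383
outer loop
vertex 2.006 -1.647 3.457
vertex 2.055 -1.943 4.072
vertex 1.563 -2.136 3.638
endloop
endfacet
facet normal 0.150 -0.460 -0.875
outer loop
vertex 2.006 -1.647 3.457
vertex 1.563 -2.136 3.638
vertex 1.343 -1.579 3.308
endloop
endfacet
facet normal 0.236 0.246 -0.940
outer loop
vertex 2.006 -1.647 3.457
vertex 1.343 -1.579 3.308
vertex 1.698 -1.042 3.538
endloop
endfacet
facet normal 0.751 0.447 -0.486
outer loop
vertex 2.006 -1.647 3.457
vertex 1.698 -1.042 3.538
vertex 2.138 -1.268 4.01
endloop
endfacet
facet normal 0.833 -0.052 0.551
outer loop
vertex 2.055 -1.943 4.072
vertex 2.138 -1.268 4.01
vertex 1.777 -1.521 4.532
endloop
endfacet
facet normal 0.233 -0.959 0.162
outer loop
vertex 1.563 -2.136 3.638
vertex 2.055 -1.943 4.072
vertex 1.422 -2.058 4.302
endloop
endfacet
facet normal -0.512 -0.578 -0.635
outer loop
vertex 1.343 -1.579 3.308
vertex 1.563 -2.136 3.638
vertex 0.982 -1.832 3.83
endloop
endfacet
facet normal -0.371 0.562 -0.740
outer loop
vertex 1.698 -1.042 3.538
vertex 1.343 -1.579 3.308
vertex 1.065 -1.157 3.768
endloop
endfacet
facet normal 0.462 0.887 -0.006
outer loop
vertex 2.138 -1.268 4.01
vertex 1.698 -1.042 3.538
vertex 1.557 -0.964 4.202
endloop
endfacet

endsolid


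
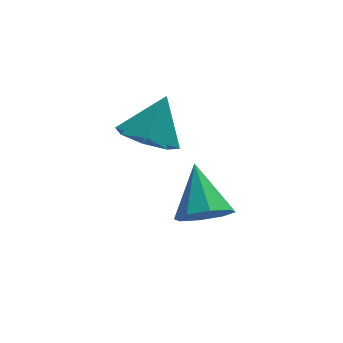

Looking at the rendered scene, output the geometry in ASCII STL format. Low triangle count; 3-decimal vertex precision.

solid 
facet normal 0.008 -0.786 -0.618
outer loop
vertex -0.388 2.589 -2.033
vertex -0.883 2.262 -1.624
vertex -0.903 2.707 -2.19
endloop
endfacet
facet normal 0.321 0.852 -0.413
outer loop
vertex -0.388 2.589 -2.033
vertex -0.903 2.707 -2.19
vertex -0.897 3.418 -0.716
endloop
endfacet
facet normal 0.010 -0.786 -0.618
outer loop
vertex -0.903 2.707 -2.19
vertex -0.883 2.262 -1.624
vertex -1.406 2.564 -2.016
endloop
endfacet
facet normal -0.376 0.835 -0.401
outer loop
vertex -0.903 2.707 -2.19
vertex -1.406 2.564 -2.016
vertex -0.897 3.418 -0.716
endloop
endfacet
facet normal 0.009 -0.786 -0.618
outer loop
vertex -1.406 2.564 -2.016
vertex -0.883 2.262 -1.624
vertex -1.603 2.245 -1.613
endloop
endfacet
facet normal -0.855 0.519 -0.007
outer loop
vertex -1.406 2.564 -2.016
vertex -1.603 2.245 -1.613
vertex -0.897 3.418 -0.716
endloop
endfacet
facet normal 0.009 -0.786 -0.619
outer loop
vertex -1.603 2.245 -1.613
vertex -0.883 2.262 -1.624
vertex -1.378 1.935 -1.216
endloop
endfacet
facet normal -0.836 0.088 0.542
outer loop
vertex -1.603 2.245 -1.613
vertex -1.378 1.935 -1.216
vertex -0.897 3.418 -0.716
endloop
endfacet
facet normal 0.011 -0.787 -0.617
outer loop
vertex -1.378 1.935 -1.216
vertex -0.883 2.262 -1.624
vertex -0.863 1.818 -1.058
endloop
endfacet
facet normal -0.329 -0.204 0.922
outer loop
vertex -1.378 1.935 -1.216
vertex -0.863 1.818 -1.058
vertex -0.897 3.418 -0.716
endloop
endfacet
facet normal 0.009 -0.787 -0.617
outer loop
vertex -0.863 1.818 -1.058
vertex -0.883 2.262 -1.624
vertex -0.36 1.96 -1.232
endloop
endfacet
facet normal 0.368 -0.187 0.911
outer loop
vertex -0.863 1.818 -1.058
vertex -0.36 1.96 -1.232
vertex -0.897 3.418 -0.716
endloop
endfacet
facet normal 0.009 -0.786 -0.618
outer loop
vertex -0.36 1.96 -1.232
vertex -0.883 2.262 -1.624
vertex -0.163 2.28 -1.636
endloop
endfacet
facet normal 0.847 0.129 0.516
outer loop
vertex -0.36 1.96 -1.232
vertex -0.163 2.28 -1.636
vertex -0.897 3.418 -0.716
endloop
endfacet
facet normal 0.009 -0.787 -0.617
outer loop
vertex -0.163 2.28 -1.636
vertex -0.883 2.262 -1.624
vertex -0.388 2.589 -2.033
endloop
endfacet
facet normal 0.828 0.560 -0.033
outer loop
vertex -0.163 2.28 -1.636
vertex -0.388 2.589 -2.033
vertex -0.897 3.418 -0.716
endloop
endfacet
facet normal -0.418 -0.344 -0.841
outer loop
vertex -1.39 3.415 0.164
vertex -2.034 3.204 0.57
vertex -1.803 3.856 0.189
endloop
endfacet
facet normal 0.728 0.684 -0.046
outer loop
vertex -1.39 3.415 0.164
vertex -1.803 3.856 0.189
vertex -1.506 3.636 1.63
endloop
endfacet
facet normal -0.419 -0.343 -0.841
outer loop
vertex -1.803 3.856 0.189
vertex -2.034 3.204 0.57
vertex -2.351 3.915 0.438
endloop
endfacet
facet normal 0.159 0.980 0.117
outer loop
vertex -1.803 3.856 0.189
vertex -2.351 3.915 0.438
vertex -1.506 3.636 1.63
endloop
endfacet
facet normal -0.418 -0.343 -0.841
outer loop
vertex -2.351 3.915 0.438
vertex -2.034 3.204 0.57
vertex -2.713 3.557 0.764
endloop
endfacet
facet normal -0.381 0.803 0.458
outer loop
vertex -2.351 3.915 0.438
vertex -2.713 3.557 0.764
vertex -1.506 3.636 1.63
endloop
endfacet
facet normal -0.419 -0.344 -0.840
outer loop
vertex -2.713 3.557 0.764
vertex -2.034 3.204 0.57
vertex -2.677 2.993 0.977
endloop
endfacet
facet normal -0.574 0.257 0.777
outer loop
vertex -2.713 3.557 0.764
vertex -2.677 2.993 0.977
vertex -1.506 3.636 1.63
endloop
endfacet
facet normal -0.419 -0.343 -0.840
outer loop
vertex -2.677 2.993 0.977
vertex -2.034 3.204 0.57
vertex -2.265 2.551 0.952
endloop
endfacet
facet normal -0.309 -0.339 0.889
outer loop
vertex -2.677 2.993 0.977
vertex -2.265 2.551 0.952
vertex -1.506 3.636 1.63
endloop
endfacet
facet normal -0.419 -0.344 -0.841
outer loop
vertex -2.265 2.551 0.952
vertex -2.034 3.204 0.57
vertex -1.717 2.492 0.703
endloop
endfacet
facet normal 0.261 -0.636 0.726
outer loop
vertex -2.265 2.551 0.952
vertex -1.717 2.492 0.703
vertex -1.506 3.636 1.63
endloop
endfacet
facet normal -0.419 -0.344 -0.840
outer loop
vertex -1.717 2.492 0.703
vertex -2.034 3.204 0.57
vertex -1.355 2.85 0.376
endloop
endfacet
facet normal 0.801 -0.459 0.384
outer loop
vertex -1.717 2.492 0.703
vertex -1.355 2.85 0.376
vertex -1.506 3.636 1.63
endloop
endfacet
facet normal -0.419 -0.342 -0.841
outer loop
vertex -1.355 2.85 0.376
vertex -2.034 3.204 0.57
vertex -1.39 3.415 0.164
endloop
endfacet
facet normal 0.994 0.086 0.066
outer loop
vertex -1.355 2.85 0.376
vertex -1.39 3.415 0.164
vertex -1.506 3.636 1.63
endloop
endfacet

endsolid
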